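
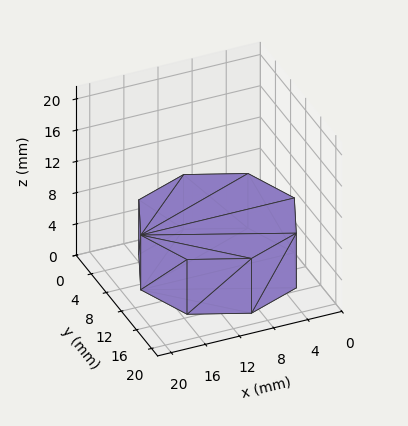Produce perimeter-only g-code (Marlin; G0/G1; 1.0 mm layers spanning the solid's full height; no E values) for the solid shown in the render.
Reading the render: the shape is a regular 8-sided prism (a cylinder approximated with 8 flat sides), circumscribed radius ≈ 9 mm, height ≈ 7 mm (dimensions read to the nearest mm from the axis ticks). For the g-code, the solid's height is divided into equal slices at the stated Δz and each level perimeter traced with G1 moves after a G0 lift.

; perimeter-only toolpath
G21 ; units = mm
G90 ; absolute positioning
G28 ; home
; layer 1
G0 Z1.0
G0 X18.0 Y9.0
G1 X15.4 Y15.4
G1 X9.0 Y18.0
G1 X2.6 Y15.4
G1 X0.0 Y9.0
G1 X2.6 Y2.6
G1 X9.0 Y0.0
G1 X15.4 Y2.6
G1 X18.0 Y9.0
; layer 2
G0 Z2.0
G0 X18.0 Y9.0
G1 X15.4 Y15.4
G1 X9.0 Y18.0
G1 X2.6 Y15.4
G1 X0.0 Y9.0
G1 X2.6 Y2.6
G1 X9.0 Y0.0
G1 X15.4 Y2.6
G1 X18.0 Y9.0
; layer 3
G0 Z3.0
G0 X18.0 Y9.0
G1 X15.4 Y15.4
G1 X9.0 Y18.0
G1 X2.6 Y15.4
G1 X0.0 Y9.0
G1 X2.6 Y2.6
G1 X9.0 Y0.0
G1 X15.4 Y2.6
G1 X18.0 Y9.0
; layer 4
G0 Z4.0
G0 X18.0 Y9.0
G1 X15.4 Y15.4
G1 X9.0 Y18.0
G1 X2.6 Y15.4
G1 X0.0 Y9.0
G1 X2.6 Y2.6
G1 X9.0 Y0.0
G1 X15.4 Y2.6
G1 X18.0 Y9.0
; layer 5
G0 Z5.0
G0 X18.0 Y9.0
G1 X15.4 Y15.4
G1 X9.0 Y18.0
G1 X2.6 Y15.4
G1 X0.0 Y9.0
G1 X2.6 Y2.6
G1 X9.0 Y0.0
G1 X15.4 Y2.6
G1 X18.0 Y9.0
; layer 6
G0 Z6.0
G0 X18.0 Y9.0
G1 X15.4 Y15.4
G1 X9.0 Y18.0
G1 X2.6 Y15.4
G1 X0.0 Y9.0
G1 X2.6 Y2.6
G1 X9.0 Y0.0
G1 X15.4 Y2.6
G1 X18.0 Y9.0
; layer 7
G0 Z7.0
G0 X18.0 Y9.0
G1 X15.4 Y15.4
G1 X9.0 Y18.0
G1 X2.6 Y15.4
G1 X0.0 Y9.0
G1 X2.6 Y2.6
G1 X9.0 Y0.0
G1 X15.4 Y2.6
G1 X18.0 Y9.0
M2 ; end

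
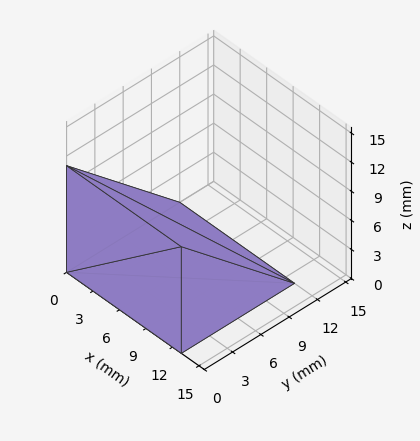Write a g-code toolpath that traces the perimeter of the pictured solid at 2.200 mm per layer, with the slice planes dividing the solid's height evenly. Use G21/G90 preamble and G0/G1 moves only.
Reading the render: the shape is a wedge (ramp): 13 × 12 mm base, rising to 11 mm along the y=0 edge and sloping linearly to z=0 at y=12 (dimensions read to the nearest mm from the axis ticks). For the g-code, the solid's height is divided into equal slices at the stated Δz and each level perimeter traced with G1 moves after a G0 lift.

; perimeter-only toolpath
G21 ; units = mm
G90 ; absolute positioning
G28 ; home
; layer 1
G0 Z2.200
G0 X0.000 Y0.000
G1 X13.000 Y0.000
G1 X13.000 Y9.600
G1 X0.000 Y9.600
G1 X0.000 Y0.000
; layer 2
G0 Z4.400
G0 X0.000 Y0.000
G1 X13.000 Y0.000
G1 X13.000 Y7.200
G1 X0.000 Y7.200
G1 X0.000 Y0.000
; layer 3
G0 Z6.600
G0 X0.000 Y0.000
G1 X13.000 Y0.000
G1 X13.000 Y4.800
G1 X0.000 Y4.800
G1 X0.000 Y0.000
; layer 4
G0 Z8.800
G0 X0.000 Y0.000
G1 X13.000 Y0.000
G1 X13.000 Y2.400
G1 X0.000 Y2.400
G1 X0.000 Y0.000
M2 ; end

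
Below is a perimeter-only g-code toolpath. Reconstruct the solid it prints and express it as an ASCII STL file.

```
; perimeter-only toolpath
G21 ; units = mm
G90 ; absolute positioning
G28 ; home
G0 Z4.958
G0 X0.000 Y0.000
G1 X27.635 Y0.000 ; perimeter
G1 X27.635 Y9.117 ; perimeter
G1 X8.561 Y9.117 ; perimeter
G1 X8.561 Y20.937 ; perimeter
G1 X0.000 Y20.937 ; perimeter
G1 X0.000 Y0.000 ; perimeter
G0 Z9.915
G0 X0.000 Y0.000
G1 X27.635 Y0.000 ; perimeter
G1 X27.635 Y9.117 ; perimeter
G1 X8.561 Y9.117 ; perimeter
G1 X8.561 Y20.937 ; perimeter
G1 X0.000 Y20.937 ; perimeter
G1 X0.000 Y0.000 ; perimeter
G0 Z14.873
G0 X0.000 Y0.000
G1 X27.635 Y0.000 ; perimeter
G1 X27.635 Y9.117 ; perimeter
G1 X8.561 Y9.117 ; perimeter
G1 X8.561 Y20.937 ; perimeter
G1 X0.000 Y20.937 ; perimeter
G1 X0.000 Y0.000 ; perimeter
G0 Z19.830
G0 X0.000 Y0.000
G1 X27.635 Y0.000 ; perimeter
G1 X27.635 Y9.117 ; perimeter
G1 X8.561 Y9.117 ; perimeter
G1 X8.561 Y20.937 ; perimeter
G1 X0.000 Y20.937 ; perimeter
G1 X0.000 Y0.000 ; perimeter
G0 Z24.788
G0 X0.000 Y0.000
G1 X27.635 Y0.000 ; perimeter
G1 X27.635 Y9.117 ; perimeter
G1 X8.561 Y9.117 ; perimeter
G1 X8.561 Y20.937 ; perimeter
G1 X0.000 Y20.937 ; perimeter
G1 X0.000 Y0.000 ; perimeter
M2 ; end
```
solid part
  facet normal 0.0000 0.0000 -1.0000
    outer loop
      vertex 27.635 9.117 0.000
      vertex 27.635 0.000 0.000
      vertex 0.000 0.000 0.000
    endloop
  endfacet
  facet normal 0.0000 0.0000 -1.0000
    outer loop
      vertex 8.561 9.117 0.000
      vertex 27.635 9.117 0.000
      vertex 0.000 0.000 0.000
    endloop
  endfacet
  facet normal 0.0000 0.0000 -1.0000
    outer loop
      vertex 8.561 20.937 0.000
      vertex 8.561 9.117 0.000
      vertex 0.000 0.000 0.000
    endloop
  endfacet
  facet normal 0.0000 0.0000 -1.0000
    outer loop
      vertex 0.000 20.937 0.000
      vertex 8.561 20.937 0.000
      vertex 0.000 0.000 0.000
    endloop
  endfacet
  facet normal 0.0000 0.0000 1.0000
    outer loop
      vertex 0.000 0.000 24.788
      vertex 27.635 0.000 24.788
      vertex 27.635 9.117 24.788
    endloop
  endfacet
  facet normal 0.0000 0.0000 1.0000
    outer loop
      vertex 0.000 0.000 24.788
      vertex 27.635 9.117 24.788
      vertex 8.561 9.117 24.788
    endloop
  endfacet
  facet normal 0.0000 0.0000 1.0000
    outer loop
      vertex 0.000 0.000 24.788
      vertex 8.561 9.117 24.788
      vertex 8.561 20.937 24.788
    endloop
  endfacet
  facet normal 0.0000 0.0000 1.0000
    outer loop
      vertex 0.000 0.000 24.788
      vertex 8.561 20.937 24.788
      vertex 0.000 20.937 24.788
    endloop
  endfacet
  facet normal 0.0000 -1.0000 0.0000
    outer loop
      vertex 0.000 0.000 0.000
      vertex 27.635 0.000 0.000
      vertex 27.635 0.000 24.788
    endloop
  endfacet
  facet normal 0.0000 -1.0000 0.0000
    outer loop
      vertex 0.000 0.000 0.000
      vertex 27.635 0.000 24.788
      vertex 0.000 0.000 24.788
    endloop
  endfacet
  facet normal 1.0000 0.0000 0.0000
    outer loop
      vertex 27.635 0.000 0.000
      vertex 27.635 9.117 0.000
      vertex 27.635 9.117 24.788
    endloop
  endfacet
  facet normal 1.0000 0.0000 0.0000
    outer loop
      vertex 27.635 0.000 0.000
      vertex 27.635 9.117 24.788
      vertex 27.635 0.000 24.788
    endloop
  endfacet
  facet normal 0.0000 1.0000 0.0000
    outer loop
      vertex 27.635 9.117 0.000
      vertex 8.561 9.117 0.000
      vertex 8.561 9.117 24.788
    endloop
  endfacet
  facet normal 0.0000 1.0000 0.0000
    outer loop
      vertex 27.635 9.117 0.000
      vertex 8.561 9.117 24.788
      vertex 27.635 9.117 24.788
    endloop
  endfacet
  facet normal 1.0000 0.0000 0.0000
    outer loop
      vertex 8.561 9.117 0.000
      vertex 8.561 20.937 0.000
      vertex 8.561 20.937 24.788
    endloop
  endfacet
  facet normal 1.0000 0.0000 0.0000
    outer loop
      vertex 8.561 9.117 0.000
      vertex 8.561 20.937 24.788
      vertex 8.561 9.117 24.788
    endloop
  endfacet
  facet normal 0.0000 1.0000 0.0000
    outer loop
      vertex 8.561 20.937 0.000
      vertex 0.000 20.937 0.000
      vertex 0.000 20.937 24.788
    endloop
  endfacet
  facet normal 0.0000 1.0000 0.0000
    outer loop
      vertex 8.561 20.937 0.000
      vertex 0.000 20.937 24.788
      vertex 8.561 20.937 24.788
    endloop
  endfacet
  facet normal -1.0000 0.0000 0.0000
    outer loop
      vertex 0.000 20.937 0.000
      vertex 0.000 0.000 0.000
      vertex 0.000 0.000 24.788
    endloop
  endfacet
  facet normal -1.0000 0.0000 0.0000
    outer loop
      vertex 0.000 20.937 0.000
      vertex 0.000 0.000 24.788
      vertex 0.000 20.937 24.788
    endloop
  endfacet
endsolid part

The G0 Z moves step by Δz≈4.958 mm. Every layer's G1 loop is the same polygon, so the solid is a straight extrusion of it from z=0 to z≈24.8. Closing with flat bottom and top caps and triangulating gives 20 facets — an L-shaped prism: outer 27.6 × 20.9 mm, arm thicknesses ≈ 9.12 mm (horizontal) and 8.56 mm (vertical), extruded 24.8 mm in z.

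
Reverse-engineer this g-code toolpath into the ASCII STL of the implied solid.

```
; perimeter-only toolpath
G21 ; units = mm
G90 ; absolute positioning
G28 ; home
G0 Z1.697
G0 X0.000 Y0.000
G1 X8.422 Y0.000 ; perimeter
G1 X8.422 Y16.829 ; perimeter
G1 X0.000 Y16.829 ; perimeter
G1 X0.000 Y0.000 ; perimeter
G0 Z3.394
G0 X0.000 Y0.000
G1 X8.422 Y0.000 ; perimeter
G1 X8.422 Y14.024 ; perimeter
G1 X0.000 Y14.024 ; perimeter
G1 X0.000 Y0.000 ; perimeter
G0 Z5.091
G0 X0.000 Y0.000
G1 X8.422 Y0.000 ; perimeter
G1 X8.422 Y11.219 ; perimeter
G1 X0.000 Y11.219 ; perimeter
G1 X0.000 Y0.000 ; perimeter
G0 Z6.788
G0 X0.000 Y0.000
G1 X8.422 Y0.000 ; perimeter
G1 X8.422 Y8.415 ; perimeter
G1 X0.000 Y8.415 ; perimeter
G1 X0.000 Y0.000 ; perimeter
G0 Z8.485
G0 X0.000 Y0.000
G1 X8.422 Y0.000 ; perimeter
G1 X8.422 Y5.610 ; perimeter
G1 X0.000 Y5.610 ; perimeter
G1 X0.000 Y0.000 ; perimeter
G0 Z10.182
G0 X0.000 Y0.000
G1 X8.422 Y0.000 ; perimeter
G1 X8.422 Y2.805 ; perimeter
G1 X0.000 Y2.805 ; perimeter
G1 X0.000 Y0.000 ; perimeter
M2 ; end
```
solid part
  facet normal 0.0000 0.0000 -1.0000
    outer loop
      vertex 8.422 19.634 0.000
      vertex 8.422 0.000 0.000
      vertex 0.000 0.000 0.000
    endloop
  endfacet
  facet normal 0.0000 0.0000 -1.0000
    outer loop
      vertex 0.000 19.634 0.000
      vertex 8.422 19.634 0.000
      vertex 0.000 0.000 0.000
    endloop
  endfacet
  facet normal 0.0000 -1.0000 0.0000
    outer loop
      vertex 0.000 0.000 0.000
      vertex 8.422 0.000 0.000
      vertex 8.422 0.000 11.879
    endloop
  endfacet
  facet normal 0.0000 -1.0000 0.0000
    outer loop
      vertex 0.000 0.000 0.000
      vertex 8.422 0.000 11.879
      vertex 0.000 0.000 11.879
    endloop
  endfacet
  facet normal 0.0000 0.5177 0.8556
    outer loop
      vertex 0.000 0.000 11.879
      vertex 8.422 0.000 11.879
      vertex 8.422 19.634 0.000
    endloop
  endfacet
  facet normal 0.0000 0.5177 0.8556
    outer loop
      vertex 0.000 0.000 11.879
      vertex 8.422 19.634 0.000
      vertex 0.000 19.634 0.000
    endloop
  endfacet
  facet normal -1.0000 0.0000 0.0000
    outer loop
      vertex 0.000 0.000 11.879
      vertex 0.000 19.634 0.000
      vertex 0.000 0.000 0.000
    endloop
  endfacet
  facet normal 1.0000 0.0000 0.0000
    outer loop
      vertex 8.422 0.000 0.000
      vertex 8.422 19.634 0.000
      vertex 8.422 0.000 11.879
    endloop
  endfacet
endsolid part

The G0 Z moves step by Δz≈1.697 mm. The G1 loops shrink linearly with z, so the solid tapers from its base footprint up to z≈11.9. Closing with a flat bottom cap and the tapered top and triangulating gives 8 facets — a wedge (ramp): 8.42 × 19.6 mm base, rising to 11.9 mm along the y=0 edge and sloping linearly to z=0 at y=19.6.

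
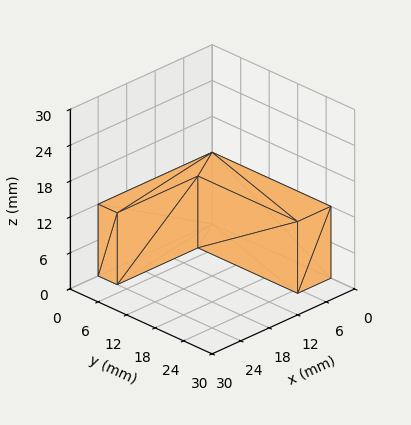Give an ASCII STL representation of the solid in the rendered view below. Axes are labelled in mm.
Reading the render: the shape is an L-shaped prism: outer 24 × 25 mm, arm thicknesses ≈ 4 mm (horizontal) and 7 mm (vertical), extruded 12 mm in z (dimensions read to the nearest mm from the axis ticks). For the STL, each face is triangulated and given an outward normal.

solid part
  facet normal 0.0000 0.0000 -1.0000
    outer loop
      vertex 24.00 4.00 0.00
      vertex 24.00 0.00 0.00
      vertex 0.00 0.00 0.00
    endloop
  endfacet
  facet normal 0.0000 0.0000 -1.0000
    outer loop
      vertex 7.00 4.00 0.00
      vertex 24.00 4.00 0.00
      vertex 0.00 0.00 0.00
    endloop
  endfacet
  facet normal 0.0000 0.0000 -1.0000
    outer loop
      vertex 7.00 25.00 0.00
      vertex 7.00 4.00 0.00
      vertex 0.00 0.00 0.00
    endloop
  endfacet
  facet normal 0.0000 0.0000 -1.0000
    outer loop
      vertex 0.00 25.00 0.00
      vertex 7.00 25.00 0.00
      vertex 0.00 0.00 0.00
    endloop
  endfacet
  facet normal 0.0000 0.0000 1.0000
    outer loop
      vertex 0.00 0.00 12.00
      vertex 24.00 0.00 12.00
      vertex 24.00 4.00 12.00
    endloop
  endfacet
  facet normal 0.0000 0.0000 1.0000
    outer loop
      vertex 0.00 0.00 12.00
      vertex 24.00 4.00 12.00
      vertex 7.00 4.00 12.00
    endloop
  endfacet
  facet normal 0.0000 0.0000 1.0000
    outer loop
      vertex 0.00 0.00 12.00
      vertex 7.00 4.00 12.00
      vertex 7.00 25.00 12.00
    endloop
  endfacet
  facet normal 0.0000 0.0000 1.0000
    outer loop
      vertex 0.00 0.00 12.00
      vertex 7.00 25.00 12.00
      vertex 0.00 25.00 12.00
    endloop
  endfacet
  facet normal 0.0000 -1.0000 0.0000
    outer loop
      vertex 0.00 0.00 0.00
      vertex 24.00 0.00 0.00
      vertex 24.00 0.00 12.00
    endloop
  endfacet
  facet normal 0.0000 -1.0000 0.0000
    outer loop
      vertex 0.00 0.00 0.00
      vertex 24.00 0.00 12.00
      vertex 0.00 0.00 12.00
    endloop
  endfacet
  facet normal 1.0000 0.0000 0.0000
    outer loop
      vertex 24.00 0.00 0.00
      vertex 24.00 4.00 0.00
      vertex 24.00 4.00 12.00
    endloop
  endfacet
  facet normal 1.0000 0.0000 0.0000
    outer loop
      vertex 24.00 0.00 0.00
      vertex 24.00 4.00 12.00
      vertex 24.00 0.00 12.00
    endloop
  endfacet
  facet normal 0.0000 1.0000 0.0000
    outer loop
      vertex 24.00 4.00 0.00
      vertex 7.00 4.00 0.00
      vertex 7.00 4.00 12.00
    endloop
  endfacet
  facet normal 0.0000 1.0000 0.0000
    outer loop
      vertex 24.00 4.00 0.00
      vertex 7.00 4.00 12.00
      vertex 24.00 4.00 12.00
    endloop
  endfacet
  facet normal 1.0000 0.0000 0.0000
    outer loop
      vertex 7.00 4.00 0.00
      vertex 7.00 25.00 0.00
      vertex 7.00 25.00 12.00
    endloop
  endfacet
  facet normal 1.0000 0.0000 0.0000
    outer loop
      vertex 7.00 4.00 0.00
      vertex 7.00 25.00 12.00
      vertex 7.00 4.00 12.00
    endloop
  endfacet
  facet normal 0.0000 1.0000 0.0000
    outer loop
      vertex 7.00 25.00 0.00
      vertex 0.00 25.00 0.00
      vertex 0.00 25.00 12.00
    endloop
  endfacet
  facet normal 0.0000 1.0000 0.0000
    outer loop
      vertex 7.00 25.00 0.00
      vertex 0.00 25.00 12.00
      vertex 7.00 25.00 12.00
    endloop
  endfacet
  facet normal -1.0000 0.0000 0.0000
    outer loop
      vertex 0.00 25.00 0.00
      vertex 0.00 0.00 0.00
      vertex 0.00 0.00 12.00
    endloop
  endfacet
  facet normal -1.0000 0.0000 0.0000
    outer loop
      vertex 0.00 25.00 0.00
      vertex 0.00 0.00 12.00
      vertex 0.00 25.00 12.00
    endloop
  endfacet
endsolid part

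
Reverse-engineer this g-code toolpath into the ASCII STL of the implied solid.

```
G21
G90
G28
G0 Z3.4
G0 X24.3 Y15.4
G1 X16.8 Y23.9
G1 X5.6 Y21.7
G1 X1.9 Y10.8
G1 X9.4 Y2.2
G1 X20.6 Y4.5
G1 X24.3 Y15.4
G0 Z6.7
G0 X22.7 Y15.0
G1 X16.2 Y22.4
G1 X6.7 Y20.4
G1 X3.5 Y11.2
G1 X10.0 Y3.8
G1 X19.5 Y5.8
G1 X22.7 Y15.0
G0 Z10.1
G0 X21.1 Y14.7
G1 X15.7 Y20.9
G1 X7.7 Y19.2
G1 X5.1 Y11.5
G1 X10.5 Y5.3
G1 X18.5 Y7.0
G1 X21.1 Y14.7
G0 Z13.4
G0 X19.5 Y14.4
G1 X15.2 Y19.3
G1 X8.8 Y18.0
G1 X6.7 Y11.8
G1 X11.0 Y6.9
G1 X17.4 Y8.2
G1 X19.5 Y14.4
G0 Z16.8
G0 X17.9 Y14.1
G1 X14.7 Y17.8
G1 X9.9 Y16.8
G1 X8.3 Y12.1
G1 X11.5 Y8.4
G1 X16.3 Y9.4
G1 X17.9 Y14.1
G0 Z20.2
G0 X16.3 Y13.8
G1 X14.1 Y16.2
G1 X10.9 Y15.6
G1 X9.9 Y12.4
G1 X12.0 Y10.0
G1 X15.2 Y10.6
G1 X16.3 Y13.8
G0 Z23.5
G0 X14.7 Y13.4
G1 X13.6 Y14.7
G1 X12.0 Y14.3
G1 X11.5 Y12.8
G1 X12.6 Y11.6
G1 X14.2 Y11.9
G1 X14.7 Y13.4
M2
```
solid part
  facet normal 0.0000 0.0000 -1.0000
    outer loop
      vertex 4.5 22.9 0.0
      vertex 17.3 25.5 0.0
      vertex 25.9 15.7 0.0
    endloop
  endfacet
  facet normal 0.0000 0.0000 -1.0000
    outer loop
      vertex 0.3 10.5 0.0
      vertex 4.5 22.9 0.0
      vertex 25.9 15.7 0.0
    endloop
  endfacet
  facet normal 0.0000 0.0000 -1.0000
    outer loop
      vertex 8.9 0.7 0.0
      vertex 0.3 10.5 0.0
      vertex 25.9 15.7 0.0
    endloop
  endfacet
  facet normal 0.0000 0.0000 -1.0000
    outer loop
      vertex 21.7 3.3 0.0
      vertex 8.9 0.7 0.0
      vertex 25.9 15.7 0.0
    endloop
  endfacet
  facet normal 0.6926 0.6078 0.3883
    outer loop
      vertex 25.9 15.7 0.0
      vertex 17.3 25.5 0.0
      vertex 13.1 13.1 26.9
    endloop
  endfacet
  facet normal -0.1835 0.9033 0.3878
    outer loop
      vertex 17.3 25.5 0.0
      vertex 4.5 22.9 0.0
      vertex 13.1 13.1 26.9
    endloop
  endfacet
  facet normal -0.8734 0.2958 0.3870
    outer loop
      vertex 4.5 22.9 0.0
      vertex 0.3 10.5 0.0
      vertex 13.1 13.1 26.9
    endloop
  endfacet
  facet normal -0.6926 -0.6078 0.3883
    outer loop
      vertex 0.3 10.5 0.0
      vertex 8.9 0.7 0.0
      vertex 13.1 13.1 26.9
    endloop
  endfacet
  facet normal 0.1835 -0.9033 0.3878
    outer loop
      vertex 8.9 0.7 0.0
      vertex 21.7 3.3 0.0
      vertex 13.1 13.1 26.9
    endloop
  endfacet
  facet normal 0.8734 -0.2958 0.3870
    outer loop
      vertex 21.7 3.3 0.0
      vertex 25.9 15.7 0.0
      vertex 13.1 13.1 26.9
    endloop
  endfacet
endsolid part

The G0 Z moves step by Δz≈3.4 mm. The G1 loops shrink linearly with z, so the solid tapers from its base footprint up to z≈26.9. Closing with a flat bottom cap and the tapered top and triangulating gives 10 facets — a regular 6-sided pyramid, base circumscribed radius ≈ 13.1 mm, apex at z ≈ 26.9 mm.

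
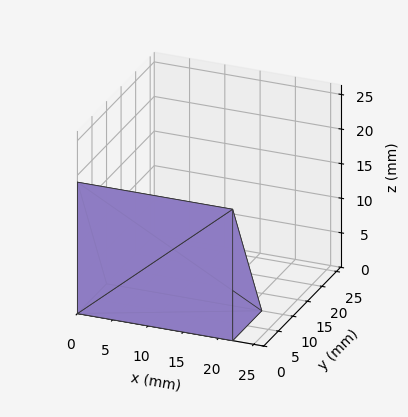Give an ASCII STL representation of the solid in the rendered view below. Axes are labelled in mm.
Reading the render: the shape is a wedge (ramp): 22 × 10 mm base, rising to 19 mm along the y=0 edge and sloping linearly to z=0 at y=10 (dimensions read to the nearest mm from the axis ticks). For the STL, each face is triangulated and given an outward normal.

solid part
  facet normal 0.0000 0.0000 -1.0000
    outer loop
      vertex 22.00 10.00 0.00
      vertex 22.00 0.00 0.00
      vertex 0.00 0.00 0.00
    endloop
  endfacet
  facet normal 0.0000 0.0000 -1.0000
    outer loop
      vertex 0.00 10.00 0.00
      vertex 22.00 10.00 0.00
      vertex 0.00 0.00 0.00
    endloop
  endfacet
  facet normal 0.0000 -1.0000 0.0000
    outer loop
      vertex 0.00 0.00 0.00
      vertex 22.00 0.00 0.00
      vertex 22.00 0.00 19.00
    endloop
  endfacet
  facet normal 0.0000 -1.0000 0.0000
    outer loop
      vertex 0.00 0.00 0.00
      vertex 22.00 0.00 19.00
      vertex 0.00 0.00 19.00
    endloop
  endfacet
  facet normal 0.0000 0.8849 0.4657
    outer loop
      vertex 0.00 0.00 19.00
      vertex 22.00 0.00 19.00
      vertex 22.00 10.00 0.00
    endloop
  endfacet
  facet normal 0.0000 0.8849 0.4657
    outer loop
      vertex 0.00 0.00 19.00
      vertex 22.00 10.00 0.00
      vertex 0.00 10.00 0.00
    endloop
  endfacet
  facet normal -1.0000 0.0000 0.0000
    outer loop
      vertex 0.00 0.00 19.00
      vertex 0.00 10.00 0.00
      vertex 0.00 0.00 0.00
    endloop
  endfacet
  facet normal 1.0000 0.0000 0.0000
    outer loop
      vertex 22.00 0.00 0.00
      vertex 22.00 10.00 0.00
      vertex 22.00 0.00 19.00
    endloop
  endfacet
endsolid part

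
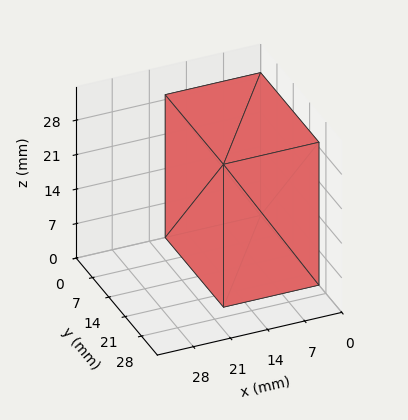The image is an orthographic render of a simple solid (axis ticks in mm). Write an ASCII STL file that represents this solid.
Reading the render: the shape is a rectangular box, roughly 18 × 25 mm footprint and 29 mm tall (dimensions read to the nearest mm from the axis ticks). For the STL, each face is triangulated and given an outward normal.

solid part
  facet normal 0.0000 0.0000 -1.0000
    outer loop
      vertex 18.00 25.00 0.00
      vertex 18.00 0.00 0.00
      vertex 0.00 0.00 0.00
    endloop
  endfacet
  facet normal 0.0000 0.0000 -1.0000
    outer loop
      vertex 0.00 25.00 0.00
      vertex 18.00 25.00 0.00
      vertex 0.00 0.00 0.00
    endloop
  endfacet
  facet normal 0.0000 0.0000 1.0000
    outer loop
      vertex 0.00 0.00 29.00
      vertex 18.00 0.00 29.00
      vertex 18.00 25.00 29.00
    endloop
  endfacet
  facet normal 0.0000 0.0000 1.0000
    outer loop
      vertex 0.00 0.00 29.00
      vertex 18.00 25.00 29.00
      vertex 0.00 25.00 29.00
    endloop
  endfacet
  facet normal 0.0000 -1.0000 0.0000
    outer loop
      vertex 0.00 0.00 0.00
      vertex 18.00 0.00 0.00
      vertex 18.00 0.00 29.00
    endloop
  endfacet
  facet normal 0.0000 -1.0000 0.0000
    outer loop
      vertex 0.00 0.00 0.00
      vertex 18.00 0.00 29.00
      vertex 0.00 0.00 29.00
    endloop
  endfacet
  facet normal 0.0000 1.0000 0.0000
    outer loop
      vertex 18.00 25.00 29.00
      vertex 18.00 25.00 0.00
      vertex 0.00 25.00 0.00
    endloop
  endfacet
  facet normal 0.0000 1.0000 0.0000
    outer loop
      vertex 0.00 25.00 29.00
      vertex 18.00 25.00 29.00
      vertex 0.00 25.00 0.00
    endloop
  endfacet
  facet normal -1.0000 0.0000 0.0000
    outer loop
      vertex 0.00 25.00 29.00
      vertex 0.00 25.00 0.00
      vertex 0.00 0.00 0.00
    endloop
  endfacet
  facet normal -1.0000 0.0000 0.0000
    outer loop
      vertex 0.00 0.00 29.00
      vertex 0.00 25.00 29.00
      vertex 0.00 0.00 0.00
    endloop
  endfacet
  facet normal 1.0000 0.0000 0.0000
    outer loop
      vertex 18.00 0.00 0.00
      vertex 18.00 25.00 0.00
      vertex 18.00 25.00 29.00
    endloop
  endfacet
  facet normal 1.0000 0.0000 0.0000
    outer loop
      vertex 18.00 0.00 0.00
      vertex 18.00 25.00 29.00
      vertex 18.00 0.00 29.00
    endloop
  endfacet
endsolid part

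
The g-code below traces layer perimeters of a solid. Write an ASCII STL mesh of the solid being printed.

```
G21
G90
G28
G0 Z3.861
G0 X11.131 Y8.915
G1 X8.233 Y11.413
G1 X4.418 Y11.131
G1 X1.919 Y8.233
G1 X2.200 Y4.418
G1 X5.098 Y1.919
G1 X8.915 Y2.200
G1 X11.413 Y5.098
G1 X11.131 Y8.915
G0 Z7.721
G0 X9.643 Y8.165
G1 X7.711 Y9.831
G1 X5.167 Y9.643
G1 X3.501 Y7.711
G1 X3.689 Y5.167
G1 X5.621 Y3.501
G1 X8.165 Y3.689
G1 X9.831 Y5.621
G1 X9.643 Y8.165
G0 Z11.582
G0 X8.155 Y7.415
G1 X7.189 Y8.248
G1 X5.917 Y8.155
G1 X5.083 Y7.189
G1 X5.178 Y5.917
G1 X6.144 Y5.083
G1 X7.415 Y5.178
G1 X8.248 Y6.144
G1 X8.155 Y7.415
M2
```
solid part
  facet normal 0.0000 0.0000 -1.0000
    outer loop
      vertex 3.668 12.620 0.000
      vertex 8.756 12.996 0.000
      vertex 12.620 9.664 0.000
    endloop
  endfacet
  facet normal 0.0000 0.0000 -1.0000
    outer loop
      vertex 0.336 8.756 0.000
      vertex 3.668 12.620 0.000
      vertex 12.620 9.664 0.000
    endloop
  endfacet
  facet normal 0.0000 0.0000 -1.0000
    outer loop
      vertex 0.712 3.668 0.000
      vertex 0.336 8.756 0.000
      vertex 12.620 9.664 0.000
    endloop
  endfacet
  facet normal 0.0000 0.0000 -1.0000
    outer loop
      vertex 4.576 0.336 0.000
      vertex 0.712 3.668 0.000
      vertex 12.620 9.664 0.000
    endloop
  endfacet
  facet normal 0.0000 0.0000 -1.0000
    outer loop
      vertex 9.664 0.712 0.000
      vertex 4.576 0.336 0.000
      vertex 12.620 9.664 0.000
    endloop
  endfacet
  facet normal 0.0000 0.0000 -1.0000
    outer loop
      vertex 12.996 4.576 0.000
      vertex 9.664 0.712 0.000
      vertex 12.620 9.664 0.000
    endloop
  endfacet
  facet normal 0.6066 0.7034 0.3704
    outer loop
      vertex 12.620 9.664 0.000
      vertex 8.756 12.996 0.000
      vertex 6.666 6.666 15.443
    endloop
  endfacet
  facet normal -0.0685 0.9263 0.3704
    outer loop
      vertex 8.756 12.996 0.000
      vertex 3.668 12.620 0.000
      vertex 6.666 6.666 15.443
    endloop
  endfacet
  facet normal -0.7034 0.6066 0.3704
    outer loop
      vertex 3.668 12.620 0.000
      vertex 0.336 8.756 0.000
      vertex 6.666 6.666 15.443
    endloop
  endfacet
  facet normal -0.9263 -0.0685 0.3704
    outer loop
      vertex 0.336 8.756 0.000
      vertex 0.712 3.668 0.000
      vertex 6.666 6.666 15.443
    endloop
  endfacet
  facet normal -0.6066 -0.7034 0.3704
    outer loop
      vertex 0.712 3.668 0.000
      vertex 4.576 0.336 0.000
      vertex 6.666 6.666 15.443
    endloop
  endfacet
  facet normal 0.0685 -0.9263 0.3704
    outer loop
      vertex 4.576 0.336 0.000
      vertex 9.664 0.712 0.000
      vertex 6.666 6.666 15.443
    endloop
  endfacet
  facet normal 0.7034 -0.6066 0.3704
    outer loop
      vertex 9.664 0.712 0.000
      vertex 12.996 4.576 0.000
      vertex 6.666 6.666 15.443
    endloop
  endfacet
  facet normal 0.9263 0.0685 0.3704
    outer loop
      vertex 12.996 4.576 0.000
      vertex 12.620 9.664 0.000
      vertex 6.666 6.666 15.443
    endloop
  endfacet
endsolid part

The G0 Z moves step by Δz≈3.861 mm. The G1 loops shrink linearly with z, so the solid tapers from its base footprint up to z≈15.4. Closing with a flat bottom cap and the tapered top and triangulating gives 14 facets — a regular 8-sided pyramid, base circumscribed radius ≈ 6.67 mm, apex at z ≈ 15.4 mm.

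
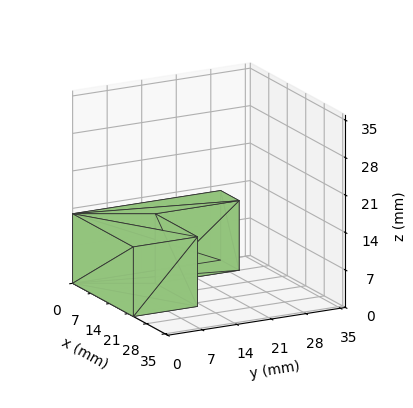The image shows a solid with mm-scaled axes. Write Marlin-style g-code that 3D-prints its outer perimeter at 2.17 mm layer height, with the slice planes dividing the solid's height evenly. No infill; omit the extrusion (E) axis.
Reading the render: the shape is an L-shaped prism: outer 23 × 30 mm, arm thicknesses ≈ 13 mm (horizontal) and 7 mm (vertical), extruded 13 mm in z (dimensions read to the nearest mm from the axis ticks). For the g-code, the solid's height is divided into equal slices at the stated Δz and each level perimeter traced with G1 moves after a G0 lift.

; perimeter-only toolpath
G21 ; units = mm
G90 ; absolute positioning
G28 ; home
; layer 1
G0 Z2.17
G0 X0.00 Y0.00
G1 X23.00 Y0.00
G1 X23.00 Y13.00
G1 X7.00 Y13.00
G1 X7.00 Y30.00
G1 X0.00 Y30.00
G1 X0.00 Y0.00
; layer 2
G0 Z4.33
G0 X0.00 Y0.00
G1 X23.00 Y0.00
G1 X23.00 Y13.00
G1 X7.00 Y13.00
G1 X7.00 Y30.00
G1 X0.00 Y30.00
G1 X0.00 Y0.00
; layer 3
G0 Z6.50
G0 X0.00 Y0.00
G1 X23.00 Y0.00
G1 X23.00 Y13.00
G1 X7.00 Y13.00
G1 X7.00 Y30.00
G1 X0.00 Y30.00
G1 X0.00 Y0.00
; layer 4
G0 Z8.67
G0 X0.00 Y0.00
G1 X23.00 Y0.00
G1 X23.00 Y13.00
G1 X7.00 Y13.00
G1 X7.00 Y30.00
G1 X0.00 Y30.00
G1 X0.00 Y0.00
; layer 5
G0 Z10.83
G0 X0.00 Y0.00
G1 X23.00 Y0.00
G1 X23.00 Y13.00
G1 X7.00 Y13.00
G1 X7.00 Y30.00
G1 X0.00 Y30.00
G1 X0.00 Y0.00
; layer 6
G0 Z13.00
G0 X0.00 Y0.00
G1 X23.00 Y0.00
G1 X23.00 Y13.00
G1 X7.00 Y13.00
G1 X7.00 Y30.00
G1 X0.00 Y30.00
G1 X0.00 Y0.00
M2 ; end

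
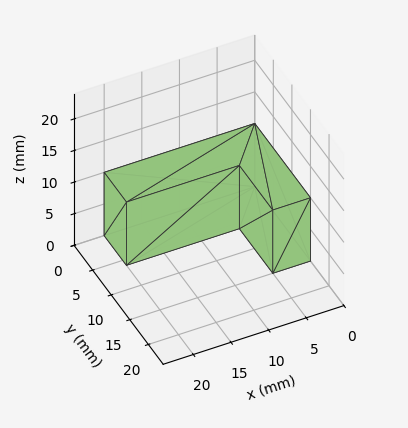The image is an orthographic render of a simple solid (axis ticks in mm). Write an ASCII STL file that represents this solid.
Reading the render: the shape is an L-shaped prism: outer 20 × 15 mm, arm thicknesses ≈ 6 mm (horizontal) and 5 mm (vertical), extruded 10 mm in z (dimensions read to the nearest mm from the axis ticks). For the STL, each face is triangulated and given an outward normal.

solid part
  facet normal 0.0000 0.0000 -1.0000
    outer loop
      vertex 20.000 6.000 0.000
      vertex 20.000 0.000 0.000
      vertex 0.000 0.000 0.000
    endloop
  endfacet
  facet normal 0.0000 0.0000 -1.0000
    outer loop
      vertex 5.000 6.000 0.000
      vertex 20.000 6.000 0.000
      vertex 0.000 0.000 0.000
    endloop
  endfacet
  facet normal 0.0000 0.0000 -1.0000
    outer loop
      vertex 5.000 15.000 0.000
      vertex 5.000 6.000 0.000
      vertex 0.000 0.000 0.000
    endloop
  endfacet
  facet normal 0.0000 0.0000 -1.0000
    outer loop
      vertex 0.000 15.000 0.000
      vertex 5.000 15.000 0.000
      vertex 0.000 0.000 0.000
    endloop
  endfacet
  facet normal 0.0000 0.0000 1.0000
    outer loop
      vertex 0.000 0.000 10.000
      vertex 20.000 0.000 10.000
      vertex 20.000 6.000 10.000
    endloop
  endfacet
  facet normal 0.0000 0.0000 1.0000
    outer loop
      vertex 0.000 0.000 10.000
      vertex 20.000 6.000 10.000
      vertex 5.000 6.000 10.000
    endloop
  endfacet
  facet normal 0.0000 0.0000 1.0000
    outer loop
      vertex 0.000 0.000 10.000
      vertex 5.000 6.000 10.000
      vertex 5.000 15.000 10.000
    endloop
  endfacet
  facet normal 0.0000 0.0000 1.0000
    outer loop
      vertex 0.000 0.000 10.000
      vertex 5.000 15.000 10.000
      vertex 0.000 15.000 10.000
    endloop
  endfacet
  facet normal 0.0000 -1.0000 0.0000
    outer loop
      vertex 0.000 0.000 0.000
      vertex 20.000 0.000 0.000
      vertex 20.000 0.000 10.000
    endloop
  endfacet
  facet normal 0.0000 -1.0000 0.0000
    outer loop
      vertex 0.000 0.000 0.000
      vertex 20.000 0.000 10.000
      vertex 0.000 0.000 10.000
    endloop
  endfacet
  facet normal 1.0000 0.0000 0.0000
    outer loop
      vertex 20.000 0.000 0.000
      vertex 20.000 6.000 0.000
      vertex 20.000 6.000 10.000
    endloop
  endfacet
  facet normal 1.0000 0.0000 0.0000
    outer loop
      vertex 20.000 0.000 0.000
      vertex 20.000 6.000 10.000
      vertex 20.000 0.000 10.000
    endloop
  endfacet
  facet normal 0.0000 1.0000 0.0000
    outer loop
      vertex 20.000 6.000 0.000
      vertex 5.000 6.000 0.000
      vertex 5.000 6.000 10.000
    endloop
  endfacet
  facet normal 0.0000 1.0000 0.0000
    outer loop
      vertex 20.000 6.000 0.000
      vertex 5.000 6.000 10.000
      vertex 20.000 6.000 10.000
    endloop
  endfacet
  facet normal 1.0000 0.0000 0.0000
    outer loop
      vertex 5.000 6.000 0.000
      vertex 5.000 15.000 0.000
      vertex 5.000 15.000 10.000
    endloop
  endfacet
  facet normal 1.0000 0.0000 0.0000
    outer loop
      vertex 5.000 6.000 0.000
      vertex 5.000 15.000 10.000
      vertex 5.000 6.000 10.000
    endloop
  endfacet
  facet normal 0.0000 1.0000 0.0000
    outer loop
      vertex 5.000 15.000 0.000
      vertex 0.000 15.000 0.000
      vertex 0.000 15.000 10.000
    endloop
  endfacet
  facet normal 0.0000 1.0000 0.0000
    outer loop
      vertex 5.000 15.000 0.000
      vertex 0.000 15.000 10.000
      vertex 5.000 15.000 10.000
    endloop
  endfacet
  facet normal -1.0000 0.0000 0.0000
    outer loop
      vertex 0.000 15.000 0.000
      vertex 0.000 0.000 0.000
      vertex 0.000 0.000 10.000
    endloop
  endfacet
  facet normal -1.0000 0.0000 0.0000
    outer loop
      vertex 0.000 15.000 0.000
      vertex 0.000 0.000 10.000
      vertex 0.000 15.000 10.000
    endloop
  endfacet
endsolid part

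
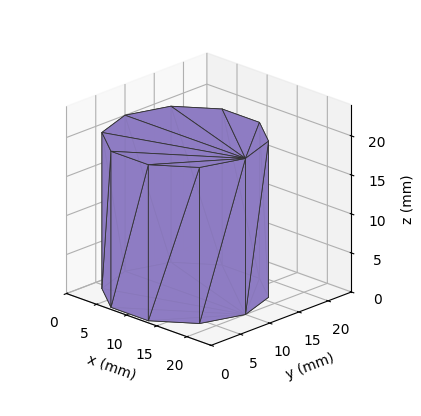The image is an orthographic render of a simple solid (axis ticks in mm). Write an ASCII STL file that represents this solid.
Reading the render: the shape is a regular 10-sided prism (a cylinder approximated with 10 flat sides), circumscribed radius ≈ 10 mm, height ≈ 20 mm (dimensions read to the nearest mm from the axis ticks). For the STL, each face is triangulated and given an outward normal.

solid part
  facet normal 0.0000 0.0000 -1.0000
    outer loop
      vertex 13.1 19.5 0.0
      vertex 18.1 15.9 0.0
      vertex 20.0 10.0 0.0
    endloop
  endfacet
  facet normal 0.0000 0.0000 -1.0000
    outer loop
      vertex 6.9 19.5 0.0
      vertex 13.1 19.5 0.0
      vertex 20.0 10.0 0.0
    endloop
  endfacet
  facet normal 0.0000 0.0000 -1.0000
    outer loop
      vertex 1.9 15.9 0.0
      vertex 6.9 19.5 0.0
      vertex 20.0 10.0 0.0
    endloop
  endfacet
  facet normal 0.0000 0.0000 -1.0000
    outer loop
      vertex 0.0 10.0 0.0
      vertex 1.9 15.9 0.0
      vertex 20.0 10.0 0.0
    endloop
  endfacet
  facet normal 0.0000 0.0000 -1.0000
    outer loop
      vertex 1.9 4.1 0.0
      vertex 0.0 10.0 0.0
      vertex 20.0 10.0 0.0
    endloop
  endfacet
  facet normal 0.0000 0.0000 -1.0000
    outer loop
      vertex 6.9 0.5 0.0
      vertex 1.9 4.1 0.0
      vertex 20.0 10.0 0.0
    endloop
  endfacet
  facet normal 0.0000 0.0000 -1.0000
    outer loop
      vertex 13.1 0.5 0.0
      vertex 6.9 0.5 0.0
      vertex 20.0 10.0 0.0
    endloop
  endfacet
  facet normal 0.0000 0.0000 -1.0000
    outer loop
      vertex 18.1 4.1 0.0
      vertex 13.1 0.5 0.0
      vertex 20.0 10.0 0.0
    endloop
  endfacet
  facet normal 0.0000 0.0000 1.0000
    outer loop
      vertex 20.0 10.0 20.0
      vertex 18.1 15.9 20.0
      vertex 13.1 19.5 20.0
    endloop
  endfacet
  facet normal 0.0000 0.0000 1.0000
    outer loop
      vertex 20.0 10.0 20.0
      vertex 13.1 19.5 20.0
      vertex 6.9 19.5 20.0
    endloop
  endfacet
  facet normal 0.0000 0.0000 1.0000
    outer loop
      vertex 20.0 10.0 20.0
      vertex 6.9 19.5 20.0
      vertex 1.9 15.9 20.0
    endloop
  endfacet
  facet normal 0.0000 0.0000 1.0000
    outer loop
      vertex 20.0 10.0 20.0
      vertex 1.9 15.9 20.0
      vertex 0.0 10.0 20.0
    endloop
  endfacet
  facet normal 0.0000 0.0000 1.0000
    outer loop
      vertex 20.0 10.0 20.0
      vertex 0.0 10.0 20.0
      vertex 1.9 4.1 20.0
    endloop
  endfacet
  facet normal 0.0000 0.0000 1.0000
    outer loop
      vertex 20.0 10.0 20.0
      vertex 1.9 4.1 20.0
      vertex 6.9 0.5 20.0
    endloop
  endfacet
  facet normal 0.0000 0.0000 1.0000
    outer loop
      vertex 20.0 10.0 20.0
      vertex 6.9 0.5 20.0
      vertex 13.1 0.5 20.0
    endloop
  endfacet
  facet normal 0.0000 0.0000 1.0000
    outer loop
      vertex 20.0 10.0 20.0
      vertex 13.1 0.5 20.0
      vertex 18.1 4.1 20.0
    endloop
  endfacet
  facet normal 0.9519 0.3065 0.0000
    outer loop
      vertex 20.0 10.0 0.0
      vertex 18.1 15.9 0.0
      vertex 18.1 15.9 20.0
    endloop
  endfacet
  facet normal 0.9519 0.3065 0.0000
    outer loop
      vertex 20.0 10.0 0.0
      vertex 18.1 15.9 20.0
      vertex 20.0 10.0 20.0
    endloop
  endfacet
  facet normal 0.5843 0.8115 0.0000
    outer loop
      vertex 18.1 15.9 0.0
      vertex 13.1 19.5 0.0
      vertex 13.1 19.5 20.0
    endloop
  endfacet
  facet normal 0.5843 0.8115 0.0000
    outer loop
      vertex 18.1 15.9 0.0
      vertex 13.1 19.5 20.0
      vertex 18.1 15.9 20.0
    endloop
  endfacet
  facet normal 0.0000 1.0000 0.0000
    outer loop
      vertex 13.1 19.5 0.0
      vertex 6.9 19.5 0.0
      vertex 6.9 19.5 20.0
    endloop
  endfacet
  facet normal 0.0000 1.0000 0.0000
    outer loop
      vertex 13.1 19.5 0.0
      vertex 6.9 19.5 20.0
      vertex 13.1 19.5 20.0
    endloop
  endfacet
  facet normal -0.5843 0.8115 0.0000
    outer loop
      vertex 6.9 19.5 0.0
      vertex 1.9 15.9 0.0
      vertex 1.9 15.9 20.0
    endloop
  endfacet
  facet normal -0.5843 0.8115 0.0000
    outer loop
      vertex 6.9 19.5 0.0
      vertex 1.9 15.9 20.0
      vertex 6.9 19.5 20.0
    endloop
  endfacet
  facet normal -0.9519 0.3065 0.0000
    outer loop
      vertex 1.9 15.9 0.0
      vertex 0.0 10.0 0.0
      vertex 0.0 10.0 20.0
    endloop
  endfacet
  facet normal -0.9519 0.3065 0.0000
    outer loop
      vertex 1.9 15.9 0.0
      vertex 0.0 10.0 20.0
      vertex 1.9 15.9 20.0
    endloop
  endfacet
  facet normal -0.9519 -0.3065 0.0000
    outer loop
      vertex 0.0 10.0 0.0
      vertex 1.9 4.1 0.0
      vertex 1.9 4.1 20.0
    endloop
  endfacet
  facet normal -0.9519 -0.3065 0.0000
    outer loop
      vertex 0.0 10.0 0.0
      vertex 1.9 4.1 20.0
      vertex 0.0 10.0 20.0
    endloop
  endfacet
  facet normal -0.5843 -0.8115 0.0000
    outer loop
      vertex 1.9 4.1 0.0
      vertex 6.9 0.5 0.0
      vertex 6.9 0.5 20.0
    endloop
  endfacet
  facet normal -0.5843 -0.8115 0.0000
    outer loop
      vertex 1.9 4.1 0.0
      vertex 6.9 0.5 20.0
      vertex 1.9 4.1 20.0
    endloop
  endfacet
  facet normal 0.0000 -1.0000 0.0000
    outer loop
      vertex 6.9 0.5 0.0
      vertex 13.1 0.5 0.0
      vertex 13.1 0.5 20.0
    endloop
  endfacet
  facet normal 0.0000 -1.0000 0.0000
    outer loop
      vertex 6.9 0.5 0.0
      vertex 13.1 0.5 20.0
      vertex 6.9 0.5 20.0
    endloop
  endfacet
  facet normal 0.5843 -0.8115 0.0000
    outer loop
      vertex 13.1 0.5 0.0
      vertex 18.1 4.1 0.0
      vertex 18.1 4.1 20.0
    endloop
  endfacet
  facet normal 0.5843 -0.8115 0.0000
    outer loop
      vertex 13.1 0.5 0.0
      vertex 18.1 4.1 20.0
      vertex 13.1 0.5 20.0
    endloop
  endfacet
  facet normal 0.9519 -0.3065 0.0000
    outer loop
      vertex 18.1 4.1 0.0
      vertex 20.0 10.0 0.0
      vertex 20.0 10.0 20.0
    endloop
  endfacet
  facet normal 0.9519 -0.3065 0.0000
    outer loop
      vertex 18.1 4.1 0.0
      vertex 20.0 10.0 20.0
      vertex 18.1 4.1 20.0
    endloop
  endfacet
endsolid part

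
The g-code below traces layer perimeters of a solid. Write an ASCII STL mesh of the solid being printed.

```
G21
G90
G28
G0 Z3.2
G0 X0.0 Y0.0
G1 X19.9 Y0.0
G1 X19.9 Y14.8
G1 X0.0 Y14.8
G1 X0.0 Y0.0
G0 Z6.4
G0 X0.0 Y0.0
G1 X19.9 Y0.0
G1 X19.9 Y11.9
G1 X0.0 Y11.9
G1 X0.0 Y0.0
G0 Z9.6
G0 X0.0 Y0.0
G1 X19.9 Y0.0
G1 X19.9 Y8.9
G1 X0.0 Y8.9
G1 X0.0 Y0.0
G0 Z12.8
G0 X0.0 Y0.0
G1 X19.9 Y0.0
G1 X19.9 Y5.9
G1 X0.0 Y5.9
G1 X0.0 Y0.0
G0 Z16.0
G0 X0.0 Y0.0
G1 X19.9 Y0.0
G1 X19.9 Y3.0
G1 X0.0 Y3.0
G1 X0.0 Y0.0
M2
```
solid part
  facet normal 0.0000 0.0000 -1.0000
    outer loop
      vertex 19.9 17.8 0.0
      vertex 19.9 0.0 0.0
      vertex 0.0 0.0 0.0
    endloop
  endfacet
  facet normal 0.0000 0.0000 -1.0000
    outer loop
      vertex 0.0 17.8 0.0
      vertex 19.9 17.8 0.0
      vertex 0.0 0.0 0.0
    endloop
  endfacet
  facet normal 0.0000 -1.0000 0.0000
    outer loop
      vertex 0.0 0.0 0.0
      vertex 19.9 0.0 0.0
      vertex 19.9 0.0 19.2
    endloop
  endfacet
  facet normal 0.0000 -1.0000 0.0000
    outer loop
      vertex 0.0 0.0 0.0
      vertex 19.9 0.0 19.2
      vertex 0.0 0.0 19.2
    endloop
  endfacet
  facet normal 0.0000 0.7333 0.6799
    outer loop
      vertex 0.0 0.0 19.2
      vertex 19.9 0.0 19.2
      vertex 19.9 17.8 0.0
    endloop
  endfacet
  facet normal 0.0000 0.7333 0.6799
    outer loop
      vertex 0.0 0.0 19.2
      vertex 19.9 17.8 0.0
      vertex 0.0 17.8 0.0
    endloop
  endfacet
  facet normal -1.0000 0.0000 0.0000
    outer loop
      vertex 0.0 0.0 19.2
      vertex 0.0 17.8 0.0
      vertex 0.0 0.0 0.0
    endloop
  endfacet
  facet normal 1.0000 0.0000 0.0000
    outer loop
      vertex 19.9 0.0 0.0
      vertex 19.9 17.8 0.0
      vertex 19.9 0.0 19.2
    endloop
  endfacet
endsolid part

The G0 Z moves step by Δz≈3.2 mm. The G1 loops shrink linearly with z, so the solid tapers from its base footprint up to z≈19.2. Closing with a flat bottom cap and the tapered top and triangulating gives 8 facets — a wedge (ramp): 19.9 × 17.8 mm base, rising to 19.2 mm along the y=0 edge and sloping linearly to z=0 at y=17.8.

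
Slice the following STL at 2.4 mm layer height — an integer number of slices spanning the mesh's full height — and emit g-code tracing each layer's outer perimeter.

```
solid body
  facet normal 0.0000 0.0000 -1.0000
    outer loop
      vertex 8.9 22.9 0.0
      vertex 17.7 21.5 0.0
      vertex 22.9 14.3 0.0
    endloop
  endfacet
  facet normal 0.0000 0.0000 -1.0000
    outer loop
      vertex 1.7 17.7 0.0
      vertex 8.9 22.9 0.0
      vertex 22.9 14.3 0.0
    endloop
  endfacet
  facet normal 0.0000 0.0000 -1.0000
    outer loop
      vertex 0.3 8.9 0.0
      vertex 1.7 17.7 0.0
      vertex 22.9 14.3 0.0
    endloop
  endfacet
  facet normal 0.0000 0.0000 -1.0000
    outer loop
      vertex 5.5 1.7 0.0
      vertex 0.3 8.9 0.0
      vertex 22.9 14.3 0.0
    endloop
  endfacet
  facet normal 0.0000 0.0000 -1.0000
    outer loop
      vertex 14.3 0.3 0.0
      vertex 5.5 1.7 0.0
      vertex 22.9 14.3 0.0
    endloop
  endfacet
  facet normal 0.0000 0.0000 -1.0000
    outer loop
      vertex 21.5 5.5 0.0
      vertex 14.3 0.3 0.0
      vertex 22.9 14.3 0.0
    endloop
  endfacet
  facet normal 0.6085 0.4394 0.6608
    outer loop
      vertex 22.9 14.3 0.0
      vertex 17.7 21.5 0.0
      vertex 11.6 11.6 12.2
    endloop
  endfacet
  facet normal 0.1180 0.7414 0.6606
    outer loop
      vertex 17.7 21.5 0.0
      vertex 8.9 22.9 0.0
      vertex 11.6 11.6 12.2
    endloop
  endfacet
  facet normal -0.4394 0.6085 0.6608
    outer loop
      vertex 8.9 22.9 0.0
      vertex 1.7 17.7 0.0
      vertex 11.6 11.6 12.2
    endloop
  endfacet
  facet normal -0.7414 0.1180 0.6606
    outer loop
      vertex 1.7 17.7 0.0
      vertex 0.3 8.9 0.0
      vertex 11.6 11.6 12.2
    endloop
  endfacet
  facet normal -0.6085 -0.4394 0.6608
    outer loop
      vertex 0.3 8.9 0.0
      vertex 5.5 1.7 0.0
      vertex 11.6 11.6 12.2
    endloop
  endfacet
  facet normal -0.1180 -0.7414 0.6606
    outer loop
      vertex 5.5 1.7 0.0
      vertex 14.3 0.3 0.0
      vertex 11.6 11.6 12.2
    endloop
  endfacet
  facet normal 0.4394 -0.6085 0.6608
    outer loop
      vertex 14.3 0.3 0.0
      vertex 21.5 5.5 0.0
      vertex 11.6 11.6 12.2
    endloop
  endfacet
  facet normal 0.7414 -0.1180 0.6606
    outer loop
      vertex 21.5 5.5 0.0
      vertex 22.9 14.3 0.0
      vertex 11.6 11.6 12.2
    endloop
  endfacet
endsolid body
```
; perimeter-only toolpath
G21 ; units = mm
G90 ; absolute positioning
G28 ; home
; layer 1
G0 Z2.4
G0 X20.6 Y13.8
G1 X16.5 Y19.5
G1 X9.4 Y20.6
G1 X3.7 Y16.5
G1 X2.6 Y9.4
G1 X6.7 Y3.7
G1 X13.8 Y2.6
G1 X19.5 Y6.7
G1 X20.6 Y13.8
; layer 2
G0 Z4.9
G0 X18.4 Y13.2
G1 X15.3 Y17.5
G1 X10.0 Y18.4
G1 X5.7 Y15.3
G1 X4.8 Y10.0
G1 X7.9 Y5.7
G1 X13.2 Y4.8
G1 X17.5 Y7.9
G1 X18.4 Y13.2
; layer 3
G0 Z7.3
G0 X16.1 Y12.7
G1 X14.0 Y15.6
G1 X10.5 Y16.1
G1 X7.6 Y14.0
G1 X7.1 Y10.5
G1 X9.2 Y7.6
G1 X12.7 Y7.1
G1 X15.6 Y9.2
G1 X16.1 Y12.7
; layer 4
G0 Z9.8
G0 X13.9 Y12.1
G1 X12.8 Y13.6
G1 X11.1 Y13.9
G1 X9.6 Y12.8
G1 X9.3 Y11.1
G1 X10.4 Y9.6
G1 X12.1 Y9.3
G1 X13.6 Y10.4
G1 X13.9 Y12.1
M2 ; end

The solid is a regular 8-sided pyramid, base circumscribed radius ≈ 11.6 mm, apex at z ≈ 12.2 mm. Slicing at Δz = 2.4 mm — 5 equal slices spanning the solid's height, so layer i sits at z = i·h/5 — gives 4 non-empty perimeters. Each is a 8-segment closed polygon; G0 lifts to the layer z and rapids to the start vertex, then G1 traces the edges. The cross-section shrinks linearly with z (the slice at the apex is degenerate and omitted).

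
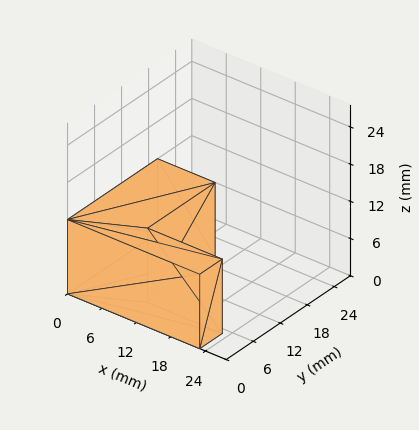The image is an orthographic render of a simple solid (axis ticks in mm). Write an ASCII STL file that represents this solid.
Reading the render: the shape is an L-shaped prism: outer 23 × 20 mm, arm thicknesses ≈ 5 mm (horizontal) and 10 mm (vertical), extruded 12 mm in z (dimensions read to the nearest mm from the axis ticks). For the STL, each face is triangulated and given an outward normal.

solid part
  facet normal 0.0000 0.0000 -1.0000
    outer loop
      vertex 23.000 5.000 0.000
      vertex 23.000 0.000 0.000
      vertex 0.000 0.000 0.000
    endloop
  endfacet
  facet normal 0.0000 0.0000 -1.0000
    outer loop
      vertex 10.000 5.000 0.000
      vertex 23.000 5.000 0.000
      vertex 0.000 0.000 0.000
    endloop
  endfacet
  facet normal 0.0000 0.0000 -1.0000
    outer loop
      vertex 10.000 20.000 0.000
      vertex 10.000 5.000 0.000
      vertex 0.000 0.000 0.000
    endloop
  endfacet
  facet normal 0.0000 0.0000 -1.0000
    outer loop
      vertex 0.000 20.000 0.000
      vertex 10.000 20.000 0.000
      vertex 0.000 0.000 0.000
    endloop
  endfacet
  facet normal 0.0000 0.0000 1.0000
    outer loop
      vertex 0.000 0.000 12.000
      vertex 23.000 0.000 12.000
      vertex 23.000 5.000 12.000
    endloop
  endfacet
  facet normal 0.0000 0.0000 1.0000
    outer loop
      vertex 0.000 0.000 12.000
      vertex 23.000 5.000 12.000
      vertex 10.000 5.000 12.000
    endloop
  endfacet
  facet normal 0.0000 0.0000 1.0000
    outer loop
      vertex 0.000 0.000 12.000
      vertex 10.000 5.000 12.000
      vertex 10.000 20.000 12.000
    endloop
  endfacet
  facet normal 0.0000 0.0000 1.0000
    outer loop
      vertex 0.000 0.000 12.000
      vertex 10.000 20.000 12.000
      vertex 0.000 20.000 12.000
    endloop
  endfacet
  facet normal 0.0000 -1.0000 0.0000
    outer loop
      vertex 0.000 0.000 0.000
      vertex 23.000 0.000 0.000
      vertex 23.000 0.000 12.000
    endloop
  endfacet
  facet normal 0.0000 -1.0000 0.0000
    outer loop
      vertex 0.000 0.000 0.000
      vertex 23.000 0.000 12.000
      vertex 0.000 0.000 12.000
    endloop
  endfacet
  facet normal 1.0000 0.0000 0.0000
    outer loop
      vertex 23.000 0.000 0.000
      vertex 23.000 5.000 0.000
      vertex 23.000 5.000 12.000
    endloop
  endfacet
  facet normal 1.0000 0.0000 0.0000
    outer loop
      vertex 23.000 0.000 0.000
      vertex 23.000 5.000 12.000
      vertex 23.000 0.000 12.000
    endloop
  endfacet
  facet normal 0.0000 1.0000 0.0000
    outer loop
      vertex 23.000 5.000 0.000
      vertex 10.000 5.000 0.000
      vertex 10.000 5.000 12.000
    endloop
  endfacet
  facet normal 0.0000 1.0000 0.0000
    outer loop
      vertex 23.000 5.000 0.000
      vertex 10.000 5.000 12.000
      vertex 23.000 5.000 12.000
    endloop
  endfacet
  facet normal 1.0000 0.0000 0.0000
    outer loop
      vertex 10.000 5.000 0.000
      vertex 10.000 20.000 0.000
      vertex 10.000 20.000 12.000
    endloop
  endfacet
  facet normal 1.0000 0.0000 0.0000
    outer loop
      vertex 10.000 5.000 0.000
      vertex 10.000 20.000 12.000
      vertex 10.000 5.000 12.000
    endloop
  endfacet
  facet normal 0.0000 1.0000 0.0000
    outer loop
      vertex 10.000 20.000 0.000
      vertex 0.000 20.000 0.000
      vertex 0.000 20.000 12.000
    endloop
  endfacet
  facet normal 0.0000 1.0000 0.0000
    outer loop
      vertex 10.000 20.000 0.000
      vertex 0.000 20.000 12.000
      vertex 10.000 20.000 12.000
    endloop
  endfacet
  facet normal -1.0000 0.0000 0.0000
    outer loop
      vertex 0.000 20.000 0.000
      vertex 0.000 0.000 0.000
      vertex 0.000 0.000 12.000
    endloop
  endfacet
  facet normal -1.0000 0.0000 0.0000
    outer loop
      vertex 0.000 20.000 0.000
      vertex 0.000 0.000 12.000
      vertex 0.000 20.000 12.000
    endloop
  endfacet
endsolid part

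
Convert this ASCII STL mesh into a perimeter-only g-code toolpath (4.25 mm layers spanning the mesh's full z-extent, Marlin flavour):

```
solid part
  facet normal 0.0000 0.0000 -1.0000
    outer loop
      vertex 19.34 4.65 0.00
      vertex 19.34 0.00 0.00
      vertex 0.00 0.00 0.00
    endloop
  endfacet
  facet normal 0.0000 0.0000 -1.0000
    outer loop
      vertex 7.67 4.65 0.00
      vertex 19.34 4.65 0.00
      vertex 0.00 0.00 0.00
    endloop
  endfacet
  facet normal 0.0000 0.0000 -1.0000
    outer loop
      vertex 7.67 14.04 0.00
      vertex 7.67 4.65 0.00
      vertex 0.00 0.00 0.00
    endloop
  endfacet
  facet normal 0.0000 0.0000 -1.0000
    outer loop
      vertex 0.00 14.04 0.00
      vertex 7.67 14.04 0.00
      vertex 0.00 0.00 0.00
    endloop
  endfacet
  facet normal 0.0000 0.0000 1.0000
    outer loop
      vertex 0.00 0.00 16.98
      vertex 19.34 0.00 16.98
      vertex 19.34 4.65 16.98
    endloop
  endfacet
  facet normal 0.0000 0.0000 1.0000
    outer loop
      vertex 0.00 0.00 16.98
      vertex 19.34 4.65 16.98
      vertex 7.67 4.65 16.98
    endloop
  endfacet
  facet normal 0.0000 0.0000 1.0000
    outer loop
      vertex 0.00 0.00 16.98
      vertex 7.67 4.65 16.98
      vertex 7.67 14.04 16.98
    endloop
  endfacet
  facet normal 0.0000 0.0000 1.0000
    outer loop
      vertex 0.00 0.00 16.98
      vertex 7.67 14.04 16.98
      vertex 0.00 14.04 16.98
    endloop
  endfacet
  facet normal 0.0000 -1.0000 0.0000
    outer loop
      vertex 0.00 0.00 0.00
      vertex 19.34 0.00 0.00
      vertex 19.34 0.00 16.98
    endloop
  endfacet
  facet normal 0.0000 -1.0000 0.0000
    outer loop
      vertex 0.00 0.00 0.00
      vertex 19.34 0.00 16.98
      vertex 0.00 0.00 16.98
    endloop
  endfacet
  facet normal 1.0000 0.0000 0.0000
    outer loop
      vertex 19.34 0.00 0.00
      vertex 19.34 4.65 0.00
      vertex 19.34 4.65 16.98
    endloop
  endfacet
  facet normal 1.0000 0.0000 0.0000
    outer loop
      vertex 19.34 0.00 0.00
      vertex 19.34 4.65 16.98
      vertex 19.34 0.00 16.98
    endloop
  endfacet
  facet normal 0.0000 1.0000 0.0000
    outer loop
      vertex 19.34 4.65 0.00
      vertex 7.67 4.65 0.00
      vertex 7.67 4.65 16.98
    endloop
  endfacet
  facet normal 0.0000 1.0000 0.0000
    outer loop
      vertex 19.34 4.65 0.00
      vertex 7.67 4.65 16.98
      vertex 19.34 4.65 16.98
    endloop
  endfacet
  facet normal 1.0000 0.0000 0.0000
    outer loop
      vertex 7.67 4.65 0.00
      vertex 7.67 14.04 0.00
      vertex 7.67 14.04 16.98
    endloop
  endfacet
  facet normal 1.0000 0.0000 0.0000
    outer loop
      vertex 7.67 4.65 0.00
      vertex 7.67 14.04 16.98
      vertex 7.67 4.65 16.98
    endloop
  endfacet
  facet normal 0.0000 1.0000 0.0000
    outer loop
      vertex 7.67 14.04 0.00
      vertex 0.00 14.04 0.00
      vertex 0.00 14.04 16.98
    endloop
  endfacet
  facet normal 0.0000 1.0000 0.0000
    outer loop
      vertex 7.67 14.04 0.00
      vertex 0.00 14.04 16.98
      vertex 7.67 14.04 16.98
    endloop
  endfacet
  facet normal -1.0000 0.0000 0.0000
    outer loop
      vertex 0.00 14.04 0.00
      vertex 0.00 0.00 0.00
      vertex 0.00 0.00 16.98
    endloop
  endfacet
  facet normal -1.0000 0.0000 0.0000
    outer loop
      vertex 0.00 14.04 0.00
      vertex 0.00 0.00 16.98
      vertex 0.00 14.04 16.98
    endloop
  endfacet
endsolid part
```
; perimeter-only toolpath
G21 ; units = mm
G90 ; absolute positioning
G28 ; home
; layer 1
G0 Z4.25
G0 X0.00 Y0.00
G1 X19.34 Y0.00
G1 X19.34 Y4.65
G1 X7.67 Y4.65
G1 X7.67 Y14.04
G1 X0.00 Y14.04
G1 X0.00 Y0.00
; layer 2
G0 Z8.49
G0 X0.00 Y0.00
G1 X19.34 Y0.00
G1 X19.34 Y4.65
G1 X7.67 Y4.65
G1 X7.67 Y14.04
G1 X0.00 Y14.04
G1 X0.00 Y0.00
; layer 3
G0 Z12.73
G0 X0.00 Y0.00
G1 X19.34 Y0.00
G1 X19.34 Y4.65
G1 X7.67 Y4.65
G1 X7.67 Y14.04
G1 X0.00 Y14.04
G1 X0.00 Y0.00
; layer 4
G0 Z16.98
G0 X0.00 Y0.00
G1 X19.34 Y0.00
G1 X19.34 Y4.65
G1 X7.67 Y4.65
G1 X7.67 Y14.04
G1 X0.00 Y14.04
G1 X0.00 Y0.00
M2 ; end

The solid is an L-shaped prism: outer 19.3 × 14 mm, arm thicknesses ≈ 4.65 mm (horizontal) and 7.67 mm (vertical), extruded 17 mm in z. Slicing at Δz = 4.25 mm — 4 equal slices spanning the solid's height, so layer i sits at z = i·h/4 — gives 4 non-empty perimeters. Each is a 6-segment closed polygon; G0 lifts to the layer z and rapids to the start vertex, then G1 traces the edges.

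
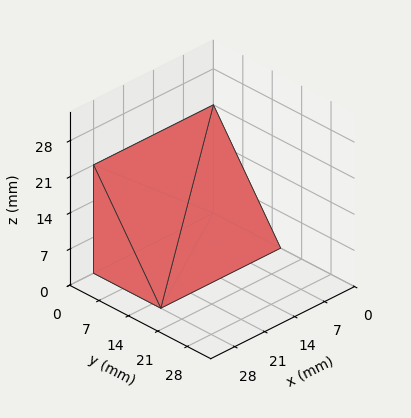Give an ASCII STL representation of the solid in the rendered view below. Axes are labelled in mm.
Reading the render: the shape is a wedge (ramp): 28 × 16 mm base, rising to 21 mm along the y=0 edge and sloping linearly to z=0 at y=16 (dimensions read to the nearest mm from the axis ticks). For the STL, each face is triangulated and given an outward normal.

solid part
  facet normal 0.0000 0.0000 -1.0000
    outer loop
      vertex 28.000 16.000 0.000
      vertex 28.000 0.000 0.000
      vertex 0.000 0.000 0.000
    endloop
  endfacet
  facet normal 0.0000 0.0000 -1.0000
    outer loop
      vertex 0.000 16.000 0.000
      vertex 28.000 16.000 0.000
      vertex 0.000 0.000 0.000
    endloop
  endfacet
  facet normal 0.0000 -1.0000 0.0000
    outer loop
      vertex 0.000 0.000 0.000
      vertex 28.000 0.000 0.000
      vertex 28.000 0.000 21.000
    endloop
  endfacet
  facet normal 0.0000 -1.0000 0.0000
    outer loop
      vertex 0.000 0.000 0.000
      vertex 28.000 0.000 21.000
      vertex 0.000 0.000 21.000
    endloop
  endfacet
  facet normal 0.0000 0.7954 0.6060
    outer loop
      vertex 0.000 0.000 21.000
      vertex 28.000 0.000 21.000
      vertex 28.000 16.000 0.000
    endloop
  endfacet
  facet normal 0.0000 0.7954 0.6060
    outer loop
      vertex 0.000 0.000 21.000
      vertex 28.000 16.000 0.000
      vertex 0.000 16.000 0.000
    endloop
  endfacet
  facet normal -1.0000 0.0000 0.0000
    outer loop
      vertex 0.000 0.000 21.000
      vertex 0.000 16.000 0.000
      vertex 0.000 0.000 0.000
    endloop
  endfacet
  facet normal 1.0000 0.0000 0.0000
    outer loop
      vertex 28.000 0.000 0.000
      vertex 28.000 16.000 0.000
      vertex 28.000 0.000 21.000
    endloop
  endfacet
endsolid part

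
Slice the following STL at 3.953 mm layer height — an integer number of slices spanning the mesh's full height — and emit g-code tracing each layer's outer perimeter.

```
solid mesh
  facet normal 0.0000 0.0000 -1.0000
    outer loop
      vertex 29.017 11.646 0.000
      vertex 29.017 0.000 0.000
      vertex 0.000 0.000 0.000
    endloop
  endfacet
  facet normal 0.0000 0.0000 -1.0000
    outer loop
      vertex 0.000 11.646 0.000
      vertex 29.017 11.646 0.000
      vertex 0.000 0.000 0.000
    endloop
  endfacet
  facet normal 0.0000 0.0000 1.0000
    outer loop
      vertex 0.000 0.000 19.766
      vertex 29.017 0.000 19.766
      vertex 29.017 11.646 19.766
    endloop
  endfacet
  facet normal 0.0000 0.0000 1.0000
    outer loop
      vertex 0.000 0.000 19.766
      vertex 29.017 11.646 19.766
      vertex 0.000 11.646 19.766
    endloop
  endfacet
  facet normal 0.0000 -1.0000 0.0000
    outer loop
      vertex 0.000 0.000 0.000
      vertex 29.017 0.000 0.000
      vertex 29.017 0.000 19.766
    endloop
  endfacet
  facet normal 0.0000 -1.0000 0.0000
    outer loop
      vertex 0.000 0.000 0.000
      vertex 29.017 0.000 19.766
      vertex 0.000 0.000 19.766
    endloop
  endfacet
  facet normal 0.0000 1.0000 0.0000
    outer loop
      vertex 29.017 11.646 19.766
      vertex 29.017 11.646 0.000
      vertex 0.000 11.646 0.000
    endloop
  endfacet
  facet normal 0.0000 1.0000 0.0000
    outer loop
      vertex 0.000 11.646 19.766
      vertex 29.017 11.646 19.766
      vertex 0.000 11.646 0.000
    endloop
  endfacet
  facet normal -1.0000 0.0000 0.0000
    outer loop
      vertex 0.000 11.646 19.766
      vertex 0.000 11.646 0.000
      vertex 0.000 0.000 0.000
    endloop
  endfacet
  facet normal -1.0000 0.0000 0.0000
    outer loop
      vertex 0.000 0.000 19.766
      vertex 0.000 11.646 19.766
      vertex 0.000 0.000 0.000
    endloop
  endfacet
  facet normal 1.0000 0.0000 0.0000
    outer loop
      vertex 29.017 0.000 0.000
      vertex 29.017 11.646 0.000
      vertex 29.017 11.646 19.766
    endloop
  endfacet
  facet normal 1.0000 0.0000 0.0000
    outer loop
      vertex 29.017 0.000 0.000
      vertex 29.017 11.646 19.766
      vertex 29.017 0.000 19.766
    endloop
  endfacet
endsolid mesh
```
; perimeter-only toolpath
G21 ; units = mm
G90 ; absolute positioning
G28 ; home
; layer 1
G0 Z3.953
G0 X0.000 Y0.000
G1 X29.017 Y0.000
G1 X29.017 Y11.646
G1 X0.000 Y11.646
G1 X0.000 Y0.000
; layer 2
G0 Z7.906
G0 X0.000 Y0.000
G1 X29.017 Y0.000
G1 X29.017 Y11.646
G1 X0.000 Y11.646
G1 X0.000 Y0.000
; layer 3
G0 Z11.860
G0 X0.000 Y0.000
G1 X29.017 Y0.000
G1 X29.017 Y11.646
G1 X0.000 Y11.646
G1 X0.000 Y0.000
; layer 4
G0 Z15.813
G0 X0.000 Y0.000
G1 X29.017 Y0.000
G1 X29.017 Y11.646
G1 X0.000 Y11.646
G1 X0.000 Y0.000
; layer 5
G0 Z19.766
G0 X0.000 Y0.000
G1 X29.017 Y0.000
G1 X29.017 Y11.646
G1 X0.000 Y11.646
G1 X0.000 Y0.000
M2 ; end

The solid is a rectangular box, roughly 29 × 11.6 mm footprint and 19.8 mm tall. Slicing at Δz = 3.953 mm — 5 equal slices spanning the solid's height, so layer i sits at z = i·h/5 — gives 5 non-empty perimeters. Each is a 4-segment closed polygon; G0 lifts to the layer z and rapids to the start vertex, then G1 traces the edges.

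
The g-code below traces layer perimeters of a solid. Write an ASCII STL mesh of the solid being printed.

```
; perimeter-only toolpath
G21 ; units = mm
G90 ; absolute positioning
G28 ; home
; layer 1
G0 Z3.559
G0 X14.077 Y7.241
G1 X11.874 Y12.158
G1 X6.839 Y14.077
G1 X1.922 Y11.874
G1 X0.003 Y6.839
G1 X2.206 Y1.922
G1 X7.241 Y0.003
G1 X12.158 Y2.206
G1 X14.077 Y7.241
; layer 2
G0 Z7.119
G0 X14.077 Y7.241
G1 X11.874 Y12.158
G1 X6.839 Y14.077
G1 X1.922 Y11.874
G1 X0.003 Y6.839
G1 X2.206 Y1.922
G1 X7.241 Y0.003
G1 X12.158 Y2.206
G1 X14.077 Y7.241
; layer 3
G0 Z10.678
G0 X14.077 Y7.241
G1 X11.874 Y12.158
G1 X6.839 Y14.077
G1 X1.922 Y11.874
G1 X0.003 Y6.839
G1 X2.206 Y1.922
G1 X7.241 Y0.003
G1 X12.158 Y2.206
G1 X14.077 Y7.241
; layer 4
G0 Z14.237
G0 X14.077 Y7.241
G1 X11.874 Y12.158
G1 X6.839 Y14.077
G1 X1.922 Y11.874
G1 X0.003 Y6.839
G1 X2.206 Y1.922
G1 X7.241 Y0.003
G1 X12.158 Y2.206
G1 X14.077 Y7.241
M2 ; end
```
solid part
  facet normal 0.0000 0.0000 -1.0000
    outer loop
      vertex 6.839 14.077 0.000
      vertex 11.874 12.158 0.000
      vertex 14.077 7.241 0.000
    endloop
  endfacet
  facet normal 0.0000 0.0000 -1.0000
    outer loop
      vertex 1.922 11.874 0.000
      vertex 6.839 14.077 0.000
      vertex 14.077 7.241 0.000
    endloop
  endfacet
  facet normal 0.0000 0.0000 -1.0000
    outer loop
      vertex 0.003 6.839 0.000
      vertex 1.922 11.874 0.000
      vertex 14.077 7.241 0.000
    endloop
  endfacet
  facet normal 0.0000 0.0000 -1.0000
    outer loop
      vertex 2.206 1.922 0.000
      vertex 0.003 6.839 0.000
      vertex 14.077 7.241 0.000
    endloop
  endfacet
  facet normal 0.0000 0.0000 -1.0000
    outer loop
      vertex 7.241 0.003 0.000
      vertex 2.206 1.922 0.000
      vertex 14.077 7.241 0.000
    endloop
  endfacet
  facet normal 0.0000 0.0000 -1.0000
    outer loop
      vertex 12.158 2.206 0.000
      vertex 7.241 0.003 0.000
      vertex 14.077 7.241 0.000
    endloop
  endfacet
  facet normal 0.0000 0.0000 1.0000
    outer loop
      vertex 14.077 7.241 14.237
      vertex 11.874 12.158 14.237
      vertex 6.839 14.077 14.237
    endloop
  endfacet
  facet normal 0.0000 0.0000 1.0000
    outer loop
      vertex 14.077 7.241 14.237
      vertex 6.839 14.077 14.237
      vertex 1.922 11.874 14.237
    endloop
  endfacet
  facet normal 0.0000 0.0000 1.0000
    outer loop
      vertex 14.077 7.241 14.237
      vertex 1.922 11.874 14.237
      vertex 0.003 6.839 14.237
    endloop
  endfacet
  facet normal 0.0000 0.0000 1.0000
    outer loop
      vertex 14.077 7.241 14.237
      vertex 0.003 6.839 14.237
      vertex 2.206 1.922 14.237
    endloop
  endfacet
  facet normal 0.0000 0.0000 1.0000
    outer loop
      vertex 14.077 7.241 14.237
      vertex 2.206 1.922 14.237
      vertex 7.241 0.003 14.237
    endloop
  endfacet
  facet normal 0.0000 0.0000 1.0000
    outer loop
      vertex 14.077 7.241 14.237
      vertex 7.241 0.003 14.237
      vertex 12.158 2.206 14.237
    endloop
  endfacet
  facet normal 0.9126 0.4089 0.0000
    outer loop
      vertex 14.077 7.241 0.000
      vertex 11.874 12.158 0.000
      vertex 11.874 12.158 14.237
    endloop
  endfacet
  facet normal 0.9126 0.4089 0.0000
    outer loop
      vertex 14.077 7.241 0.000
      vertex 11.874 12.158 14.237
      vertex 14.077 7.241 14.237
    endloop
  endfacet
  facet normal 0.3561 0.9344 0.0000
    outer loop
      vertex 11.874 12.158 0.000
      vertex 6.839 14.077 0.000
      vertex 6.839 14.077 14.237
    endloop
  endfacet
  facet normal 0.3561 0.9344 0.0000
    outer loop
      vertex 11.874 12.158 0.000
      vertex 6.839 14.077 14.237
      vertex 11.874 12.158 14.237
    endloop
  endfacet
  facet normal -0.4089 0.9126 0.0000
    outer loop
      vertex 6.839 14.077 0.000
      vertex 1.922 11.874 0.000
      vertex 1.922 11.874 14.237
    endloop
  endfacet
  facet normal -0.4089 0.9126 0.0000
    outer loop
      vertex 6.839 14.077 0.000
      vertex 1.922 11.874 14.237
      vertex 6.839 14.077 14.237
    endloop
  endfacet
  facet normal -0.9344 0.3561 0.0000
    outer loop
      vertex 1.922 11.874 0.000
      vertex 0.003 6.839 0.000
      vertex 0.003 6.839 14.237
    endloop
  endfacet
  facet normal -0.9344 0.3561 0.0000
    outer loop
      vertex 1.922 11.874 0.000
      vertex 0.003 6.839 14.237
      vertex 1.922 11.874 14.237
    endloop
  endfacet
  facet normal -0.9126 -0.4089 0.0000
    outer loop
      vertex 0.003 6.839 0.000
      vertex 2.206 1.922 0.000
      vertex 2.206 1.922 14.237
    endloop
  endfacet
  facet normal -0.9126 -0.4089 0.0000
    outer loop
      vertex 0.003 6.839 0.000
      vertex 2.206 1.922 14.237
      vertex 0.003 6.839 14.237
    endloop
  endfacet
  facet normal -0.3561 -0.9344 0.0000
    outer loop
      vertex 2.206 1.922 0.000
      vertex 7.241 0.003 0.000
      vertex 7.241 0.003 14.237
    endloop
  endfacet
  facet normal -0.3561 -0.9344 0.0000
    outer loop
      vertex 2.206 1.922 0.000
      vertex 7.241 0.003 14.237
      vertex 2.206 1.922 14.237
    endloop
  endfacet
  facet normal 0.4089 -0.9126 0.0000
    outer loop
      vertex 7.241 0.003 0.000
      vertex 12.158 2.206 0.000
      vertex 12.158 2.206 14.237
    endloop
  endfacet
  facet normal 0.4089 -0.9126 0.0000
    outer loop
      vertex 7.241 0.003 0.000
      vertex 12.158 2.206 14.237
      vertex 7.241 0.003 14.237
    endloop
  endfacet
  facet normal 0.9344 -0.3561 0.0000
    outer loop
      vertex 12.158 2.206 0.000
      vertex 14.077 7.241 0.000
      vertex 14.077 7.241 14.237
    endloop
  endfacet
  facet normal 0.9344 -0.3561 0.0000
    outer loop
      vertex 12.158 2.206 0.000
      vertex 14.077 7.241 14.237
      vertex 12.158 2.206 14.237
    endloop
  endfacet
endsolid part

The G0 Z moves step by Δz≈3.559 mm. Every layer's G1 loop is the same polygon, so the solid is a straight extrusion of it from z=0 to z≈14.2. Closing with flat bottom and top caps and triangulating gives 28 facets — a regular 8-sided prism (a cylinder approximated with 8 flat sides), circumscribed radius ≈ 7.04 mm, height ≈ 14.2 mm.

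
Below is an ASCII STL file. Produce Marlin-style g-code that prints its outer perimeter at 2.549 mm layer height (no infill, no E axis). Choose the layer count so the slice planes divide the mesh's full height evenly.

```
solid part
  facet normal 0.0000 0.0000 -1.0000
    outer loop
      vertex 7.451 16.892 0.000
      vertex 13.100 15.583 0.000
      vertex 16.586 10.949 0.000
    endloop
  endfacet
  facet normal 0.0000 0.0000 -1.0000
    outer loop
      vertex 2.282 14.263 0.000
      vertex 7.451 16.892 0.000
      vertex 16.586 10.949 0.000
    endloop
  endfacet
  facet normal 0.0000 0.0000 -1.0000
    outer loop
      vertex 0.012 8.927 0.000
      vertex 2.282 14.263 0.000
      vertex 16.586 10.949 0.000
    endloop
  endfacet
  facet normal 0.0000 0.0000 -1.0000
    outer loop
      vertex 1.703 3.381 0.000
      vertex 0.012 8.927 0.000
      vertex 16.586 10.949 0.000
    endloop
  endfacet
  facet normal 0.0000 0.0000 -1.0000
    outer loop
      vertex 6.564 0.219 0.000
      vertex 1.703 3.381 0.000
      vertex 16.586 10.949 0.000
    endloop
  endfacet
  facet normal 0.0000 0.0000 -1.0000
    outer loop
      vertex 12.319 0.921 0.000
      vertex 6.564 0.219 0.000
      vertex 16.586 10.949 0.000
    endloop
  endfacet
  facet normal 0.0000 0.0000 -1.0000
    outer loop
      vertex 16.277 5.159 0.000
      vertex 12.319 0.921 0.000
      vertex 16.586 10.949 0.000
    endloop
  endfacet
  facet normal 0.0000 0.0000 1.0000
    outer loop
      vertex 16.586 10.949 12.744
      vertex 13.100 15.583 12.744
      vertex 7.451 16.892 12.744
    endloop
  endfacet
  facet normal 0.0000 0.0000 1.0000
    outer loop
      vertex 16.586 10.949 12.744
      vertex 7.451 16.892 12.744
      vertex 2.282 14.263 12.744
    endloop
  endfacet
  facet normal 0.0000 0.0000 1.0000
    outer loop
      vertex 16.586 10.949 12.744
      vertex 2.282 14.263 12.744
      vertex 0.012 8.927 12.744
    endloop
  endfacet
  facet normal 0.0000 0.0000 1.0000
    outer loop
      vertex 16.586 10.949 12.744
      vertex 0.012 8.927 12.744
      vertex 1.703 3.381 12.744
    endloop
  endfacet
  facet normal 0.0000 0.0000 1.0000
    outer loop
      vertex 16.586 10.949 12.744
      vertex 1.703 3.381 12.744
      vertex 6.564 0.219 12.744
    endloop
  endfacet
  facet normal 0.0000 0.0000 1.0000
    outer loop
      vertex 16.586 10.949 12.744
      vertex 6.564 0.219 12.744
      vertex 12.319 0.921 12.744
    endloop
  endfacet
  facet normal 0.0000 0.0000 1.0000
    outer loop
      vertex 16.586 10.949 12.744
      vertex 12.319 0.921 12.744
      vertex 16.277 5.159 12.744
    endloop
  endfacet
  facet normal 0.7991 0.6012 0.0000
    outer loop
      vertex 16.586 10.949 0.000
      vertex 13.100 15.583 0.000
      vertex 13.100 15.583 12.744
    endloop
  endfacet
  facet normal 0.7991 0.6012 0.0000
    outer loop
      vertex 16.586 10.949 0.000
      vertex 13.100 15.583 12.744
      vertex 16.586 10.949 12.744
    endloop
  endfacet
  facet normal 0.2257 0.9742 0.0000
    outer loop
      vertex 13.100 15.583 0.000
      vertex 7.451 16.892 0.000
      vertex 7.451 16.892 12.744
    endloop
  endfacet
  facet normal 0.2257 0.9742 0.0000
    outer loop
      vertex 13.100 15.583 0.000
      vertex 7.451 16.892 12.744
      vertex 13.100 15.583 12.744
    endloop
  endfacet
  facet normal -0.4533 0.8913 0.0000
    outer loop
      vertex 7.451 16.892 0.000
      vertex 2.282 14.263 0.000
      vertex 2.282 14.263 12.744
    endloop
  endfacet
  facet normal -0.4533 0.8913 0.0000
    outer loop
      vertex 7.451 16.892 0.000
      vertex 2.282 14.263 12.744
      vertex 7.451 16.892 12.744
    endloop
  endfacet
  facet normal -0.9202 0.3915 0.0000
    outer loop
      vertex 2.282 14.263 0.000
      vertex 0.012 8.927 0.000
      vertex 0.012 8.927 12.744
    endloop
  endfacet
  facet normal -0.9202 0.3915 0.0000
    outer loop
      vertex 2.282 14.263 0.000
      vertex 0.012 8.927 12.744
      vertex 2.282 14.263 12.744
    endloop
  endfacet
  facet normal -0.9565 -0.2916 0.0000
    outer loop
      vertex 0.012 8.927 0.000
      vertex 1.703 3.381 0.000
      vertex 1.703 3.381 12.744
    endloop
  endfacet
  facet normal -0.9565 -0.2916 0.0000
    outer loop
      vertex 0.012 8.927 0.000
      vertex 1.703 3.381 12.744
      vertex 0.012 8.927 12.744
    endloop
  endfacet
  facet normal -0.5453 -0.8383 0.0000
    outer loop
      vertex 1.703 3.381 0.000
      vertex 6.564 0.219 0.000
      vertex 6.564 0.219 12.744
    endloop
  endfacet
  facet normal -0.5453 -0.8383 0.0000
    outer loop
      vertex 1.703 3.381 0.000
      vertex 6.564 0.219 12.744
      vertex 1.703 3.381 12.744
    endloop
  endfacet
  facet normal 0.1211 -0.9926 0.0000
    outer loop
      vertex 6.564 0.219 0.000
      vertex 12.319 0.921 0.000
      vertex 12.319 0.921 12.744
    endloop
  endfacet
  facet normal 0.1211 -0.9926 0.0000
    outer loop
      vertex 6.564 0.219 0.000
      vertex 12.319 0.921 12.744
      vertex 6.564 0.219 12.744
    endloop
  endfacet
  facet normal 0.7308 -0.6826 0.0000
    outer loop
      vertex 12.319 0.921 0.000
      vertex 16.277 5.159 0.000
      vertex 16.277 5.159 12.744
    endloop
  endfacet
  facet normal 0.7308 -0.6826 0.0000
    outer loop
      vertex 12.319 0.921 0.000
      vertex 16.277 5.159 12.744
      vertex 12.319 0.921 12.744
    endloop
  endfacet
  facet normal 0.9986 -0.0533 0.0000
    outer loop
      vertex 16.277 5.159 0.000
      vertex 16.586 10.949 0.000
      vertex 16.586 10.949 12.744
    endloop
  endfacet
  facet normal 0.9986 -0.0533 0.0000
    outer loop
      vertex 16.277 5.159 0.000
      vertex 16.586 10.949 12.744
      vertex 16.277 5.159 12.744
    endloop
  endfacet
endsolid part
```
; perimeter-only toolpath
G21 ; units = mm
G90 ; absolute positioning
G28 ; home
; layer 1
G0 Z2.549
G0 X16.586 Y10.949
G1 X13.100 Y15.583
G1 X7.451 Y16.892
G1 X2.282 Y14.263
G1 X0.012 Y8.927
G1 X1.703 Y3.381
G1 X6.564 Y0.219
G1 X12.319 Y0.921
G1 X16.277 Y5.159
G1 X16.586 Y10.949
; layer 2
G0 Z5.098
G0 X16.586 Y10.949
G1 X13.100 Y15.583
G1 X7.451 Y16.892
G1 X2.282 Y14.263
G1 X0.012 Y8.927
G1 X1.703 Y3.381
G1 X6.564 Y0.219
G1 X12.319 Y0.921
G1 X16.277 Y5.159
G1 X16.586 Y10.949
; layer 3
G0 Z7.646
G0 X16.586 Y10.949
G1 X13.100 Y15.583
G1 X7.451 Y16.892
G1 X2.282 Y14.263
G1 X0.012 Y8.927
G1 X1.703 Y3.381
G1 X6.564 Y0.219
G1 X12.319 Y0.921
G1 X16.277 Y5.159
G1 X16.586 Y10.949
; layer 4
G0 Z10.195
G0 X16.586 Y10.949
G1 X13.100 Y15.583
G1 X7.451 Y16.892
G1 X2.282 Y14.263
G1 X0.012 Y8.927
G1 X1.703 Y3.381
G1 X6.564 Y0.219
G1 X12.319 Y0.921
G1 X16.277 Y5.159
G1 X16.586 Y10.949
; layer 5
G0 Z12.744
G0 X16.586 Y10.949
G1 X13.100 Y15.583
G1 X7.451 Y16.892
G1 X2.282 Y14.263
G1 X0.012 Y8.927
G1 X1.703 Y3.381
G1 X6.564 Y0.219
G1 X12.319 Y0.921
G1 X16.277 Y5.159
G1 X16.586 Y10.949
M2 ; end

The solid is a regular 9-sided prism (a cylinder approximated with 9 flat sides), circumscribed radius ≈ 8.48 mm, height ≈ 12.7 mm. Slicing at Δz = 2.549 mm — 5 equal slices spanning the solid's height, so layer i sits at z = i·h/5 — gives 5 non-empty perimeters. Each is a 9-segment closed polygon; G0 lifts to the layer z and rapids to the start vertex, then G1 traces the edges.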